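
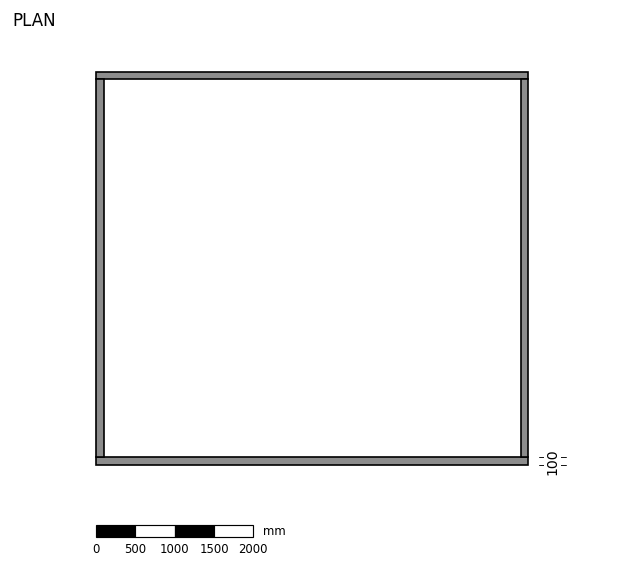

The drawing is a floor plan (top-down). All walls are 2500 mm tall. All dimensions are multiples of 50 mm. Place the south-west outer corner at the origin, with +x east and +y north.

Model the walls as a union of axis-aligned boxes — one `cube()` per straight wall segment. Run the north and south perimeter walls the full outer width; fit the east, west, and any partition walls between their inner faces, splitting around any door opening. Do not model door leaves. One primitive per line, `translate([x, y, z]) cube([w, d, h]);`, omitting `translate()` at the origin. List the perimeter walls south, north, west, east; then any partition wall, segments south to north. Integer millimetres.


cube([5500, 100, 2500]);
translate([0, 4900, 0]) cube([5500, 100, 2500]);
translate([0, 100, 0]) cube([100, 4800, 2500]);
translate([5400, 100, 0]) cube([100, 4800, 2500]);


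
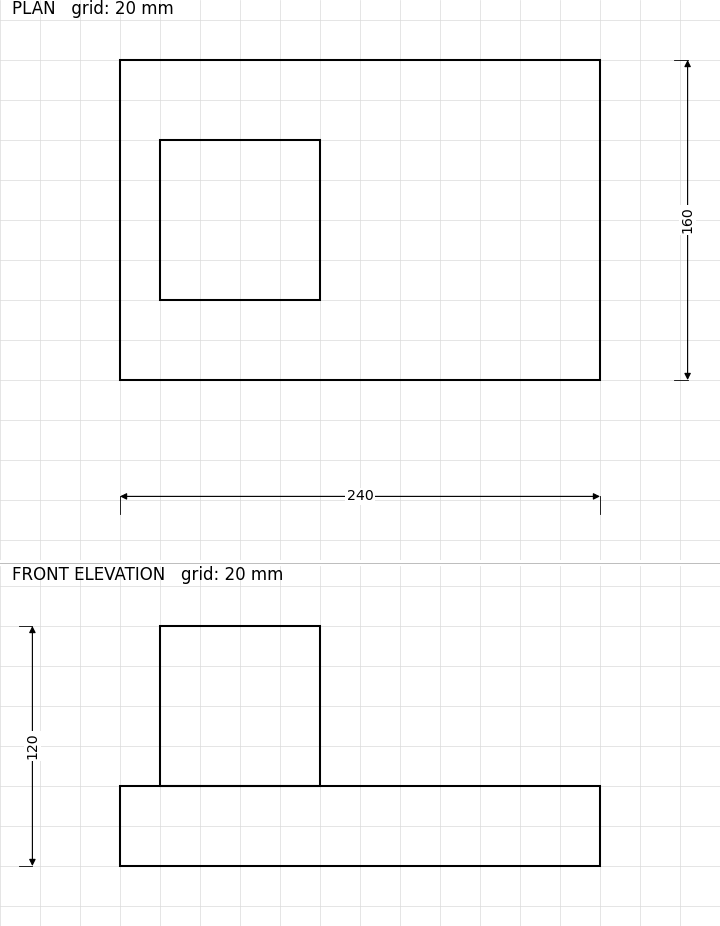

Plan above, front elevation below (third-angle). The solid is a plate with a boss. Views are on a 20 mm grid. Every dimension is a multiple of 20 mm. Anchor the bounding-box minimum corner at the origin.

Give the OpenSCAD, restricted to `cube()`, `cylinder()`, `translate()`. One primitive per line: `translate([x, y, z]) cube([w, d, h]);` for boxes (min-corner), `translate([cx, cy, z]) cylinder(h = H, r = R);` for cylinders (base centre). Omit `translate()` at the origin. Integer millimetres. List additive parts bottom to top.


cube([240, 160, 40]);
translate([20, 40, 40]) cube([80, 80, 80]);


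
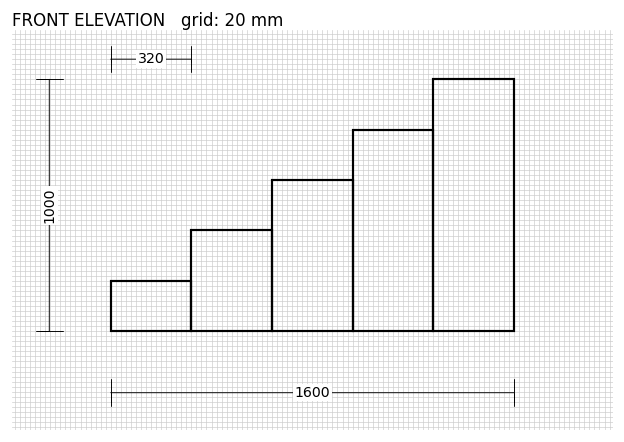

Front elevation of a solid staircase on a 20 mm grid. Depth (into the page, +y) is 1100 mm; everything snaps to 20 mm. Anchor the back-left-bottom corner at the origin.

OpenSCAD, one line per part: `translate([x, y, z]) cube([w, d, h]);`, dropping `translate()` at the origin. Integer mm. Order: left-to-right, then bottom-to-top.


cube([320, 1100, 200]);
translate([320, 0, 0]) cube([320, 1100, 400]);
translate([640, 0, 0]) cube([320, 1100, 600]);
translate([960, 0, 0]) cube([320, 1100, 800]);
translate([1280, 0, 0]) cube([320, 1100, 1000]);


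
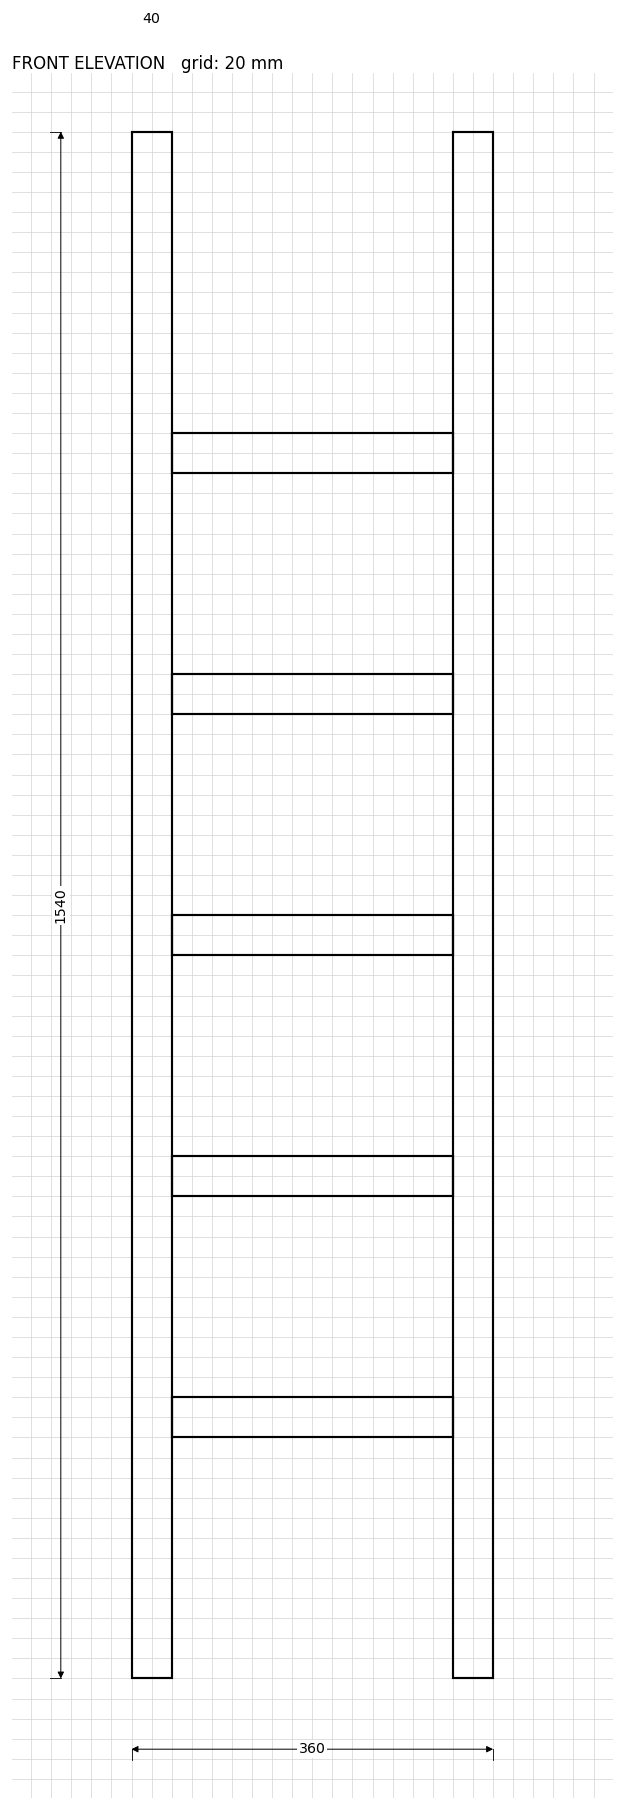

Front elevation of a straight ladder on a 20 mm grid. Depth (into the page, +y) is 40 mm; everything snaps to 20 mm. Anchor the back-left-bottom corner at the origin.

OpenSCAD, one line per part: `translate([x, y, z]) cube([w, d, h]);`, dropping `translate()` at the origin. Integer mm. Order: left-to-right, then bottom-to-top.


cube([40, 40, 1540]);
translate([40, 0, 240]) cube([280, 40, 40]);
translate([40, 0, 480]) cube([280, 40, 40]);
translate([40, 0, 720]) cube([280, 40, 40]);
translate([40, 0, 960]) cube([280, 40, 40]);
translate([40, 0, 1200]) cube([280, 40, 40]);
translate([320, 0, 0]) cube([40, 40, 1540]);


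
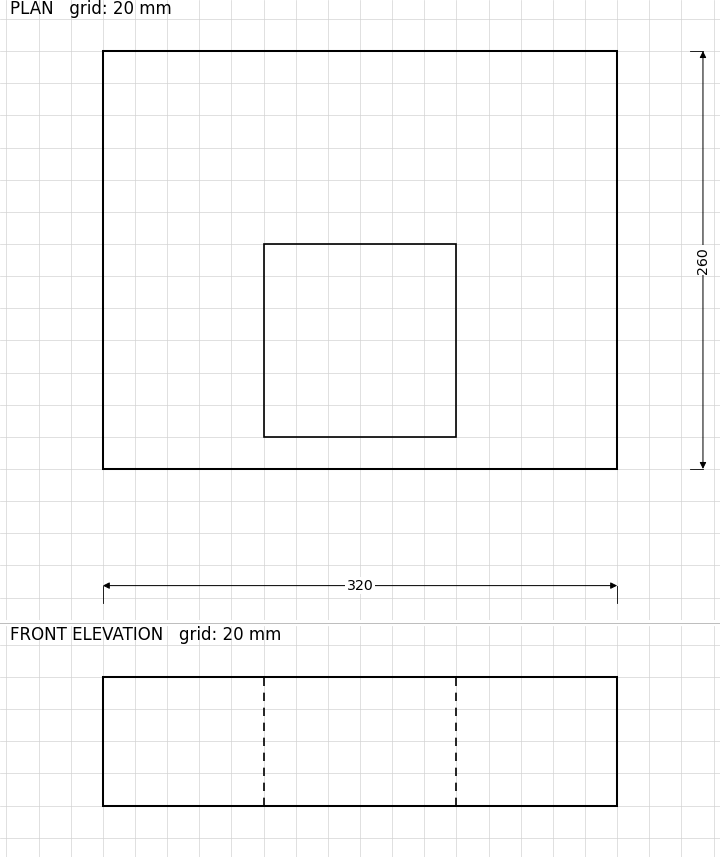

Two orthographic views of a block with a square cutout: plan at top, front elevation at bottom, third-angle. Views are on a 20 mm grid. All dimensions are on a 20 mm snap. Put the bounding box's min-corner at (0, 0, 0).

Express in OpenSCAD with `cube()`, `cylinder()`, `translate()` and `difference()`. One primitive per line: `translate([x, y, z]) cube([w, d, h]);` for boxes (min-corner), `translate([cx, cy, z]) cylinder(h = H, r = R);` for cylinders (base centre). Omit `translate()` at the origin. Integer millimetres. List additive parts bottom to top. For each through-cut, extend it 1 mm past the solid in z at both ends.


difference() {
  cube([320, 260, 80]);
  translate([100, 20, -1]) cube([120, 120, 82]);
}


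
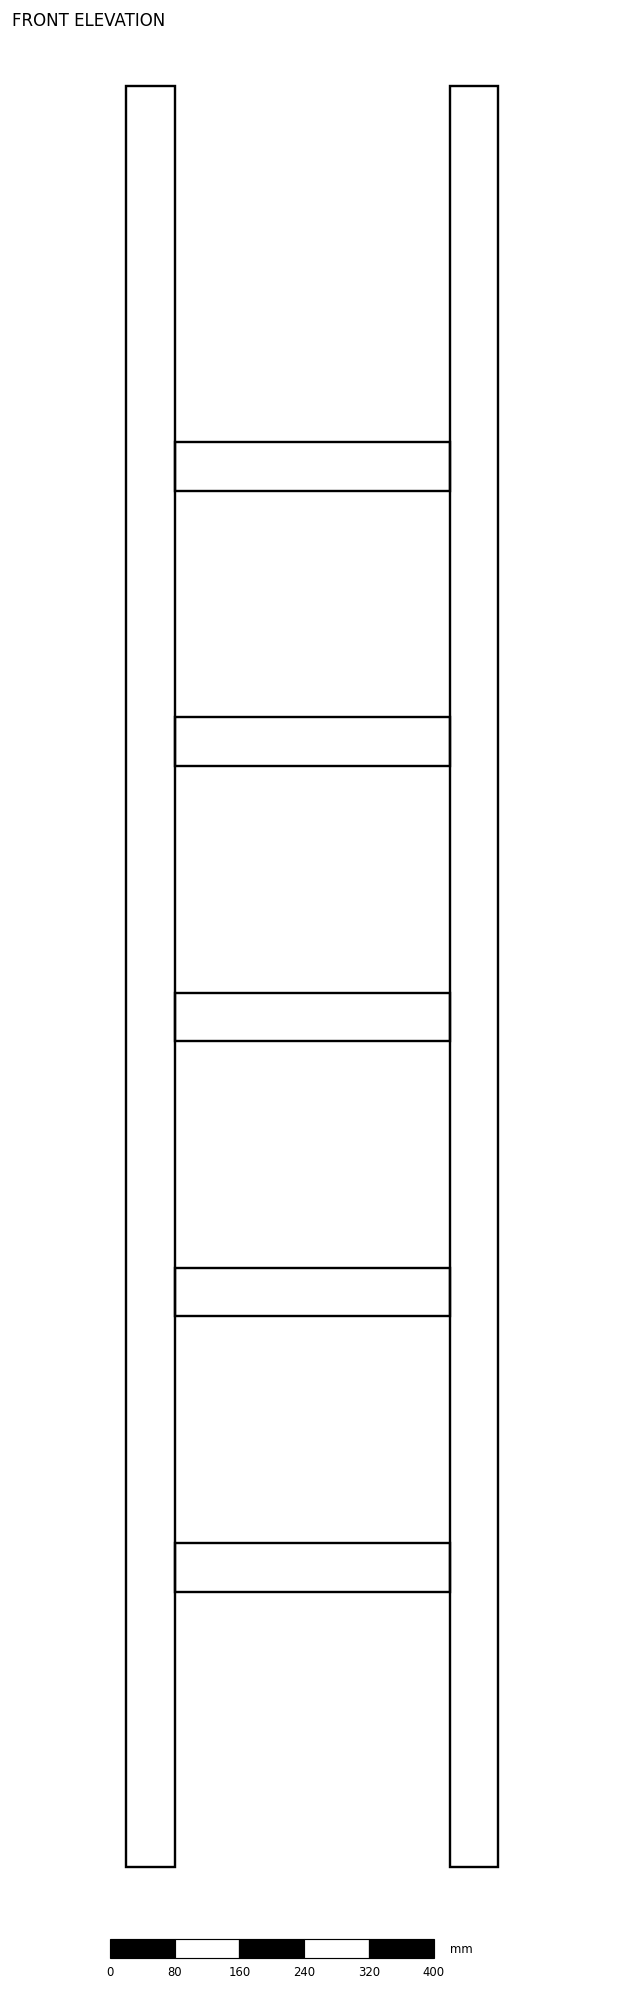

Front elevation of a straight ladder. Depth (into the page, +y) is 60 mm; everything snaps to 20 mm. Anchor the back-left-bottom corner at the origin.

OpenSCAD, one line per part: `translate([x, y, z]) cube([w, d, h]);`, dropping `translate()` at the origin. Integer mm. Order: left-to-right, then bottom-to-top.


cube([60, 60, 2200]);
translate([60, 0, 340]) cube([340, 60, 60]);
translate([60, 0, 680]) cube([340, 60, 60]);
translate([60, 0, 1020]) cube([340, 60, 60]);
translate([60, 0, 1360]) cube([340, 60, 60]);
translate([60, 0, 1700]) cube([340, 60, 60]);
translate([400, 0, 0]) cube([60, 60, 2200]);


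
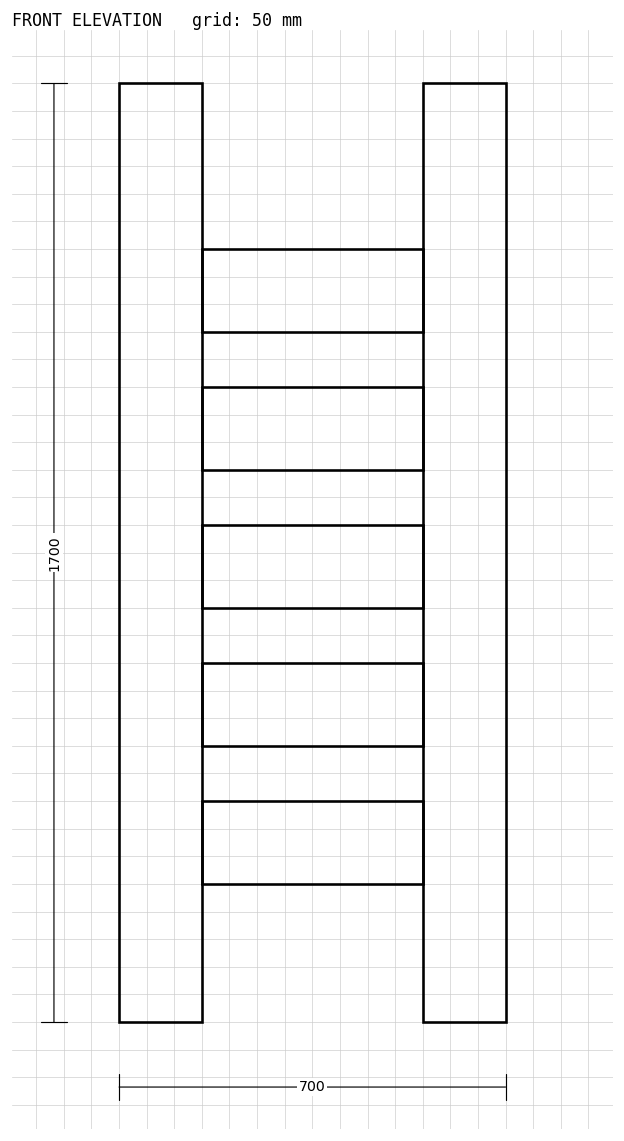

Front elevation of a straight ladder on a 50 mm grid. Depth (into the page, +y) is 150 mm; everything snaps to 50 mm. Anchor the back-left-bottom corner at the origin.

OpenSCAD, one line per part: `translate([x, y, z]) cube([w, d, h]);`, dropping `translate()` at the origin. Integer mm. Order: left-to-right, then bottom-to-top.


cube([150, 150, 1700]);
translate([150, 0, 250]) cube([400, 150, 150]);
translate([150, 0, 500]) cube([400, 150, 150]);
translate([150, 0, 750]) cube([400, 150, 150]);
translate([150, 0, 1000]) cube([400, 150, 150]);
translate([150, 0, 1250]) cube([400, 150, 150]);
translate([550, 0, 0]) cube([150, 150, 1700]);


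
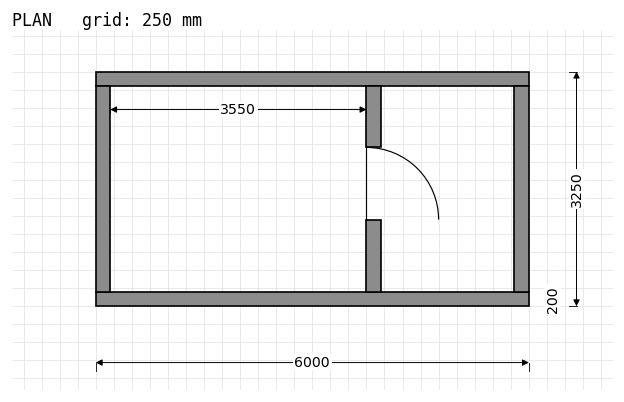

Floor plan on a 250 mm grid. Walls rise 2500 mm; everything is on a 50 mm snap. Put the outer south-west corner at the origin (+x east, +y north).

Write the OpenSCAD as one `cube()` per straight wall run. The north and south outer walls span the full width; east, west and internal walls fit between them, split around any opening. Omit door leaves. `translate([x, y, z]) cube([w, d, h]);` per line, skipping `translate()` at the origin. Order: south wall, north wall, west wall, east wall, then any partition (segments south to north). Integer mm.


cube([6000, 200, 2500]);
translate([0, 3050, 0]) cube([6000, 200, 2500]);
translate([0, 200, 0]) cube([200, 2850, 2500]);
translate([5800, 200, 0]) cube([200, 2850, 2500]);
translate([3750, 200, 0]) cube([200, 1000, 2500]);
translate([3750, 2200, 0]) cube([200, 850, 2500]);


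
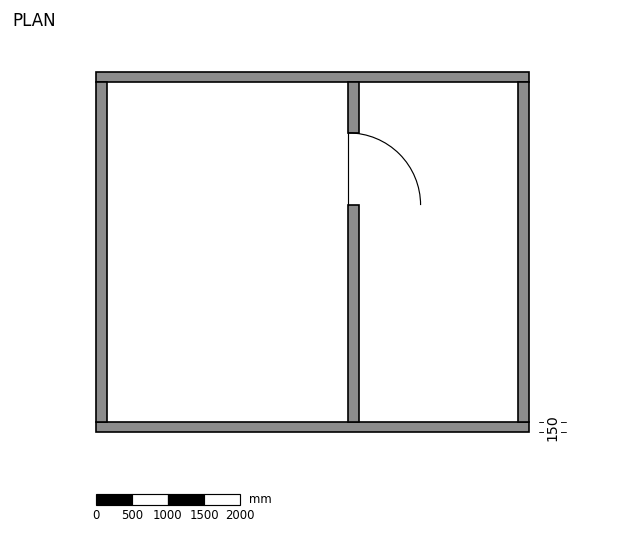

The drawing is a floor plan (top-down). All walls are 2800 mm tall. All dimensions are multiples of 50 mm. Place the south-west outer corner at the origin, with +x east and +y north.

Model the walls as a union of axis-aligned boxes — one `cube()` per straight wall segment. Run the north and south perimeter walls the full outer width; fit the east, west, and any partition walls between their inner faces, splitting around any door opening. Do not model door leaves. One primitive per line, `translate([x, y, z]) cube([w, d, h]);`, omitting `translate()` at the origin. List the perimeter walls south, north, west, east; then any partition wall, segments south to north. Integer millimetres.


cube([6000, 150, 2800]);
translate([0, 4850, 0]) cube([6000, 150, 2800]);
translate([0, 150, 0]) cube([150, 4700, 2800]);
translate([5850, 150, 0]) cube([150, 4700, 2800]);
translate([3500, 150, 0]) cube([150, 3000, 2800]);
translate([3500, 4150, 0]) cube([150, 700, 2800]);


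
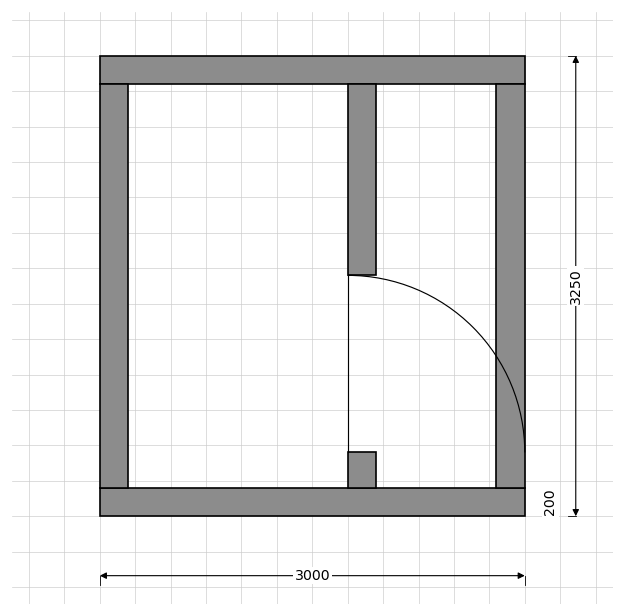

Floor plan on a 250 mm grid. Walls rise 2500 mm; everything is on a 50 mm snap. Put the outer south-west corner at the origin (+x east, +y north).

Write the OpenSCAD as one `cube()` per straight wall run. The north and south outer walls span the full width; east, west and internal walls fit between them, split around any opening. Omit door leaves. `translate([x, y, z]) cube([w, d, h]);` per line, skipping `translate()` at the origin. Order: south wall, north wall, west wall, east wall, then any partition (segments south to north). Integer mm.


cube([3000, 200, 2500]);
translate([0, 3050, 0]) cube([3000, 200, 2500]);
translate([0, 200, 0]) cube([200, 2850, 2500]);
translate([2800, 200, 0]) cube([200, 2850, 2500]);
translate([1750, 200, 0]) cube([200, 250, 2500]);
translate([1750, 1700, 0]) cube([200, 1350, 2500]);


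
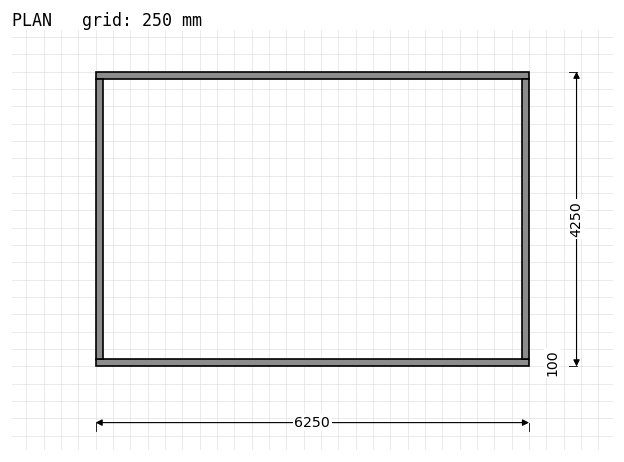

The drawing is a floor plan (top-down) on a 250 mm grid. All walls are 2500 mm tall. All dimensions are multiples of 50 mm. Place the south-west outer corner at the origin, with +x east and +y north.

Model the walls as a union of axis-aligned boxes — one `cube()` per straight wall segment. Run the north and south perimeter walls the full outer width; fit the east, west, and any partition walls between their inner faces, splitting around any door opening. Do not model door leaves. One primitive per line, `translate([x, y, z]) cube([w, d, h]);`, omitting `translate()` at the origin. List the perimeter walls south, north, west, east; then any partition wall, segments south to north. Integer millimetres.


cube([6250, 100, 2500]);
translate([0, 4150, 0]) cube([6250, 100, 2500]);
translate([0, 100, 0]) cube([100, 4050, 2500]);
translate([6150, 100, 0]) cube([100, 4050, 2500]);


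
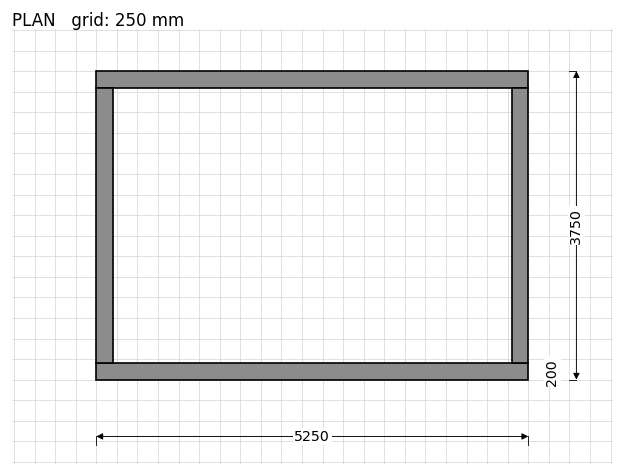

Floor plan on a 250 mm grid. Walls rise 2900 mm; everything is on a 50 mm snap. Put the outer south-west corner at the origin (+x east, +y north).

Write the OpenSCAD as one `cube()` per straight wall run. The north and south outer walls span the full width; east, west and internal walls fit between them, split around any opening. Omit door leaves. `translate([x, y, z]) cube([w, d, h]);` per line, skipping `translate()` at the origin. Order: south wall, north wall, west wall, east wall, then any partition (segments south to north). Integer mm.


cube([5250, 200, 2900]);
translate([0, 3550, 0]) cube([5250, 200, 2900]);
translate([0, 200, 0]) cube([200, 3350, 2900]);
translate([5050, 200, 0]) cube([200, 3350, 2900]);


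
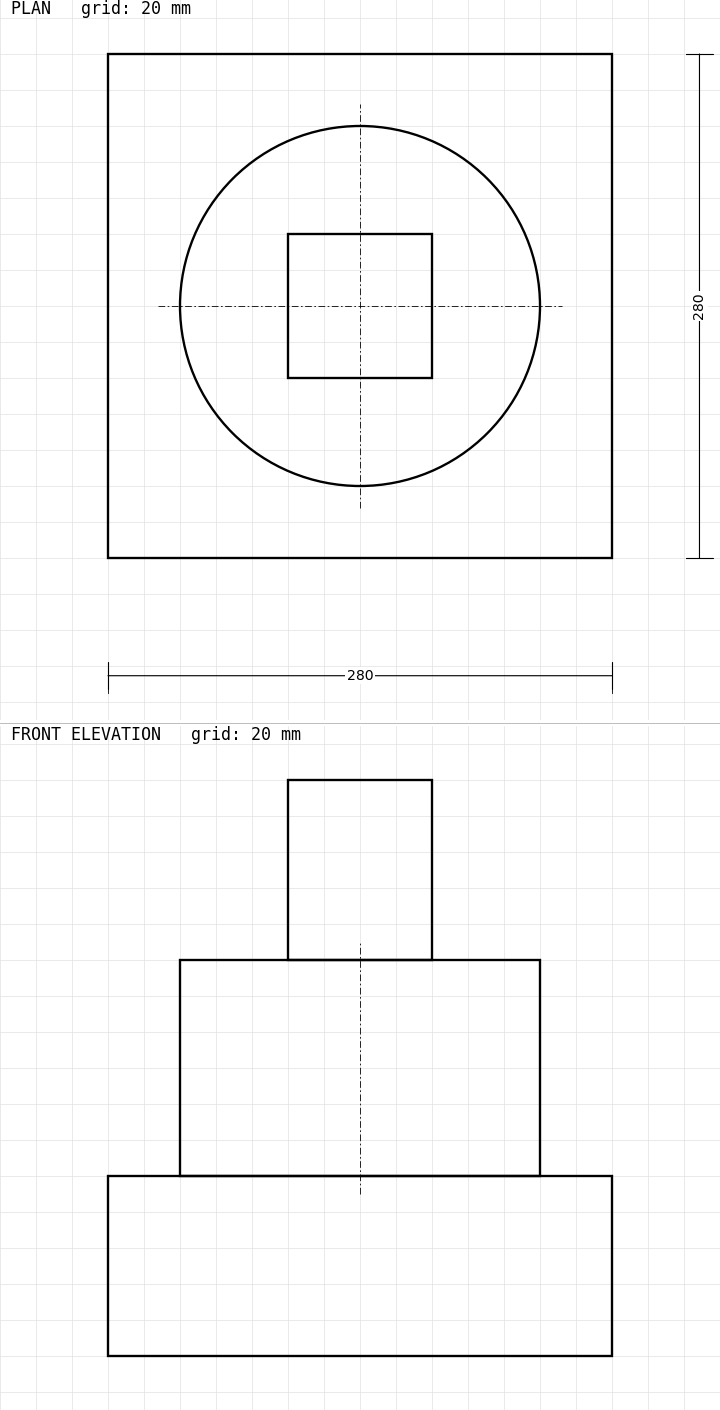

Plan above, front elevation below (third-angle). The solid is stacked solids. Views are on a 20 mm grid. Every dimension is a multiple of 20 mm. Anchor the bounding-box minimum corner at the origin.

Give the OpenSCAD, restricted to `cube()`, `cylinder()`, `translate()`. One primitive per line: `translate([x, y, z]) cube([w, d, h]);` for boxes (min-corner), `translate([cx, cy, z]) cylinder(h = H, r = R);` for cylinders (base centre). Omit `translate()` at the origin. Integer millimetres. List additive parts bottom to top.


cube([280, 280, 100]);
translate([140, 140, 100]) cylinder(h = 120, r = 100);
translate([100, 100, 220]) cube([80, 80, 100]);


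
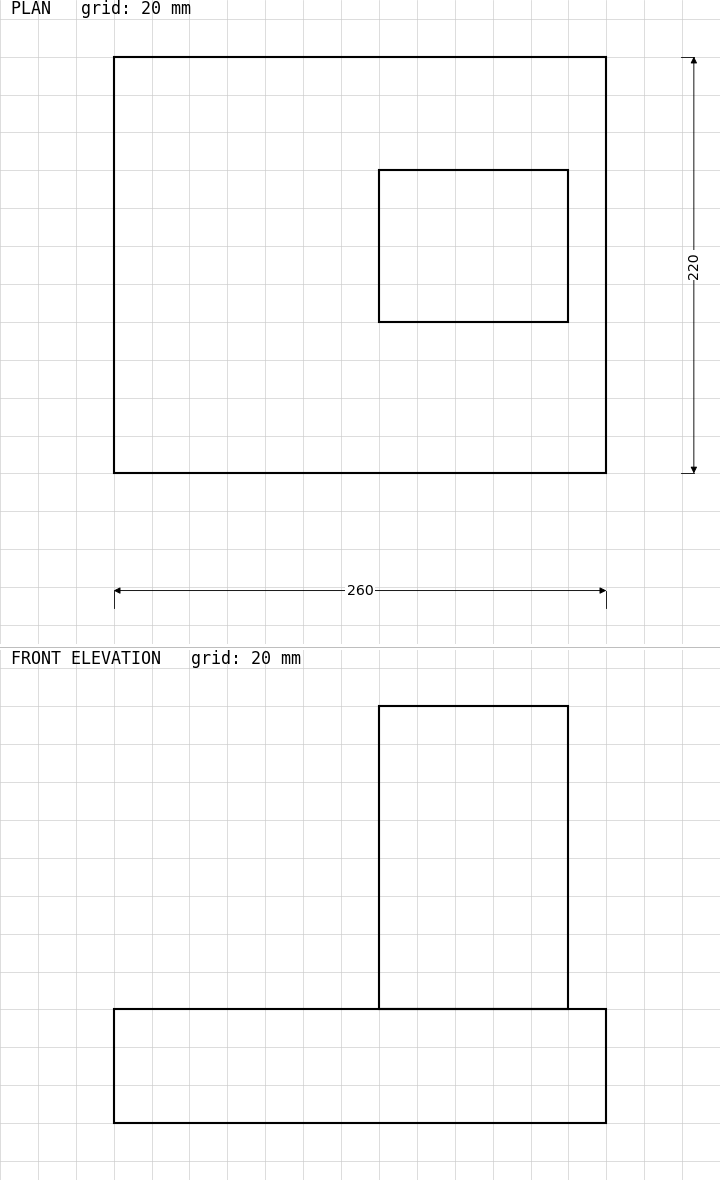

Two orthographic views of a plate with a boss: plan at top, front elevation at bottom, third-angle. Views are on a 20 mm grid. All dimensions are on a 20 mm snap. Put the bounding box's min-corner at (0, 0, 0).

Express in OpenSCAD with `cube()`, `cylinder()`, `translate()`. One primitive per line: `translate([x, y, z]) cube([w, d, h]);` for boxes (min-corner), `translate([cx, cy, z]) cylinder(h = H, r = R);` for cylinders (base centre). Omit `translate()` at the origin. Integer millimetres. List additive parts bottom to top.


cube([260, 220, 60]);
translate([140, 80, 60]) cube([100, 80, 160]);


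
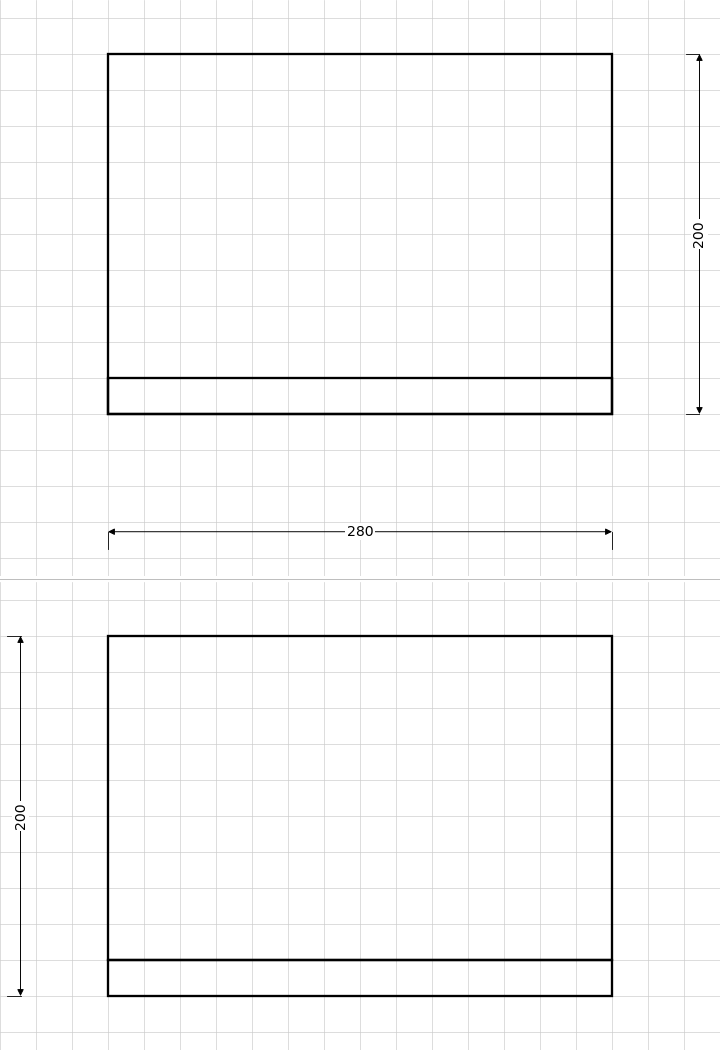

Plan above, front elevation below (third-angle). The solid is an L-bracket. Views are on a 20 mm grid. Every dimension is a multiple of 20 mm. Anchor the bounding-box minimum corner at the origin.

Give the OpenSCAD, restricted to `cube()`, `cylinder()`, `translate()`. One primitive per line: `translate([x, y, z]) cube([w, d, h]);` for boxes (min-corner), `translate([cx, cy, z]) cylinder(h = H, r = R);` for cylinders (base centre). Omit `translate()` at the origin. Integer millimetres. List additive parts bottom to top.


cube([280, 200, 20]);
translate([0, 0, 20]) cube([280, 20, 180]);


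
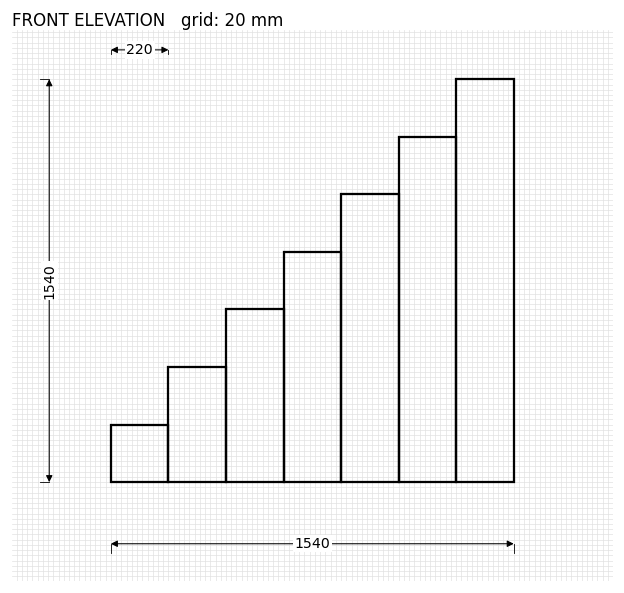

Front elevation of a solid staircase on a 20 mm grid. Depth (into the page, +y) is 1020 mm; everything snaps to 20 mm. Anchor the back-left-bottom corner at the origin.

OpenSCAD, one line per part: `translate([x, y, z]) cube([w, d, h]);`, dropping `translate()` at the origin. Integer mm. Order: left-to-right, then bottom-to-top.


cube([220, 1020, 220]);
translate([220, 0, 0]) cube([220, 1020, 440]);
translate([440, 0, 0]) cube([220, 1020, 660]);
translate([660, 0, 0]) cube([220, 1020, 880]);
translate([880, 0, 0]) cube([220, 1020, 1100]);
translate([1100, 0, 0]) cube([220, 1020, 1320]);
translate([1320, 0, 0]) cube([220, 1020, 1540]);


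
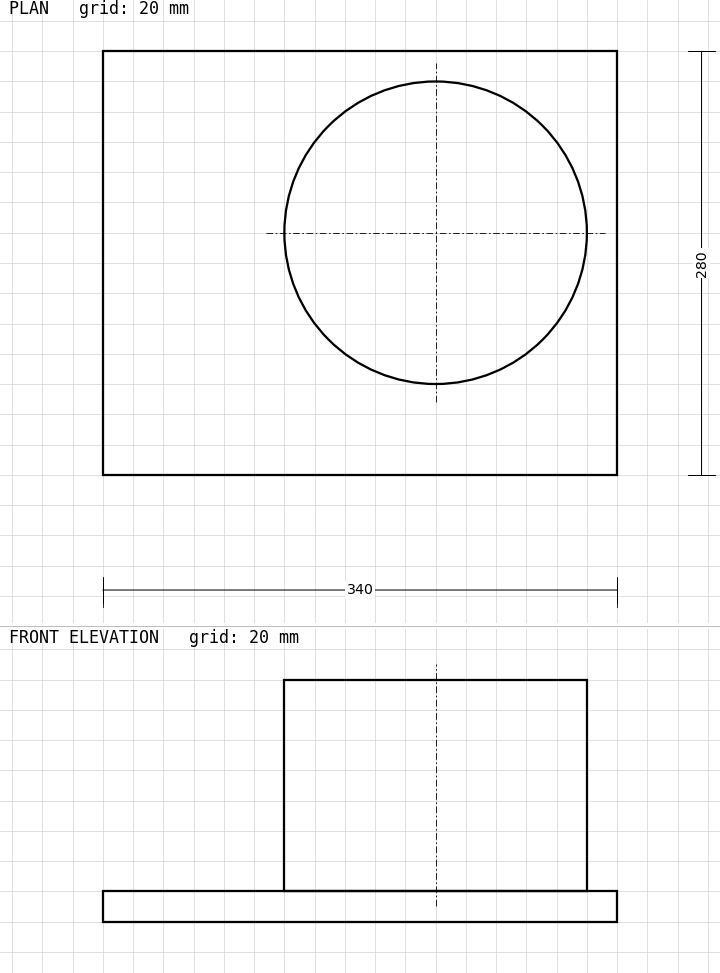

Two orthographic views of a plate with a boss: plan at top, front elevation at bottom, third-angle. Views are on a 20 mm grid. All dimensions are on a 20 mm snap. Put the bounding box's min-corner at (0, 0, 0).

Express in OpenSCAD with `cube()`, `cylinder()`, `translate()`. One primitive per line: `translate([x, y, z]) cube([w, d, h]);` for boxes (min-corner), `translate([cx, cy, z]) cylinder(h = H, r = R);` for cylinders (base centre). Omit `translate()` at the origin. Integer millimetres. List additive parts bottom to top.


cube([340, 280, 20]);
translate([220, 160, 20]) cylinder(h = 140, r = 100);


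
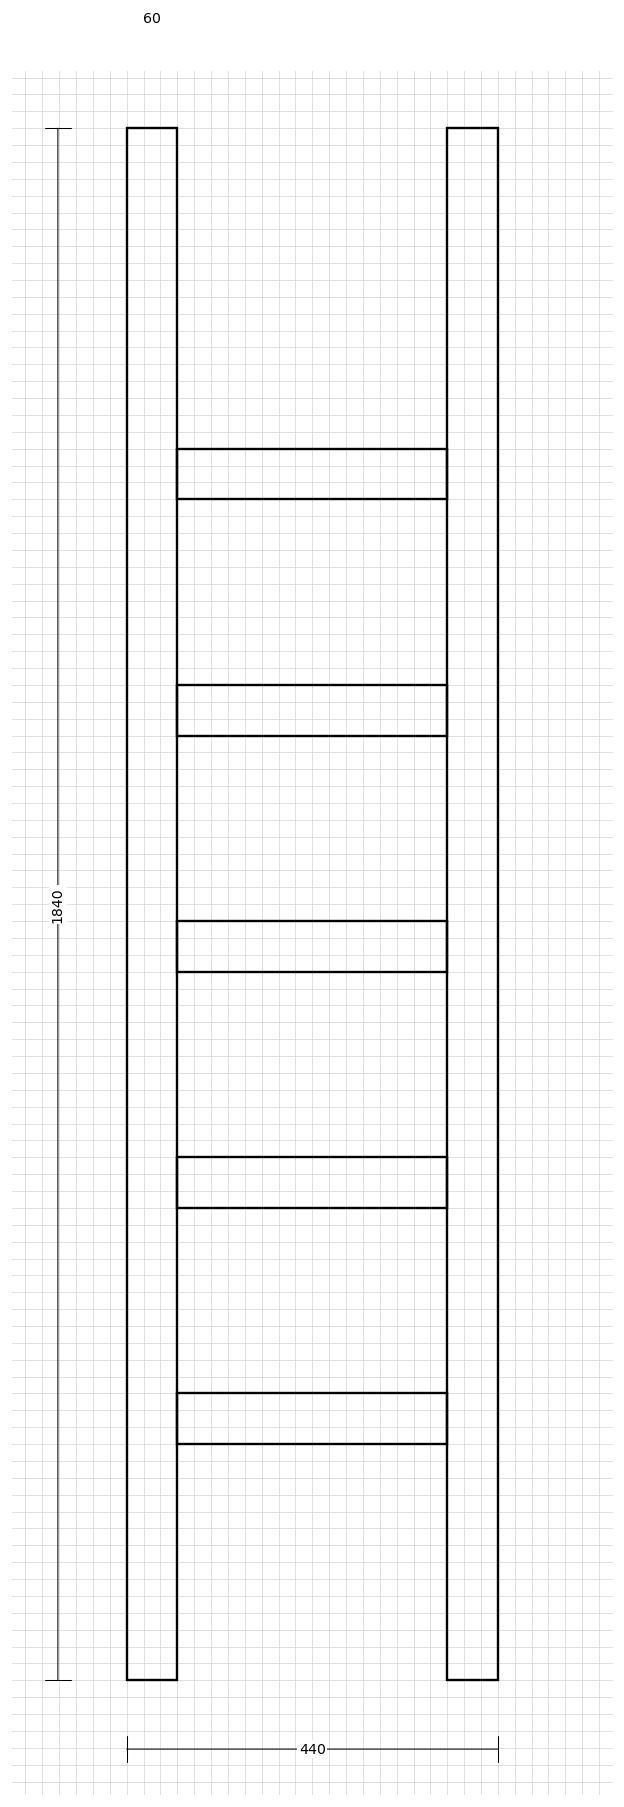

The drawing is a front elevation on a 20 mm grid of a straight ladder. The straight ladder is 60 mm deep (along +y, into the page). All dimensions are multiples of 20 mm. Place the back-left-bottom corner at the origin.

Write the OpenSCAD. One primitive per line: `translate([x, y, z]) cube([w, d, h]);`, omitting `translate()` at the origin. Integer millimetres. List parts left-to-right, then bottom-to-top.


cube([60, 60, 1840]);
translate([60, 0, 280]) cube([320, 60, 60]);
translate([60, 0, 560]) cube([320, 60, 60]);
translate([60, 0, 840]) cube([320, 60, 60]);
translate([60, 0, 1120]) cube([320, 60, 60]);
translate([60, 0, 1400]) cube([320, 60, 60]);
translate([380, 0, 0]) cube([60, 60, 1840]);


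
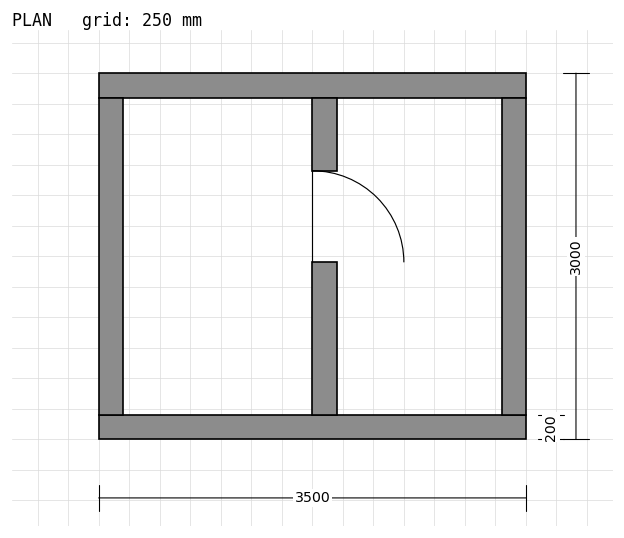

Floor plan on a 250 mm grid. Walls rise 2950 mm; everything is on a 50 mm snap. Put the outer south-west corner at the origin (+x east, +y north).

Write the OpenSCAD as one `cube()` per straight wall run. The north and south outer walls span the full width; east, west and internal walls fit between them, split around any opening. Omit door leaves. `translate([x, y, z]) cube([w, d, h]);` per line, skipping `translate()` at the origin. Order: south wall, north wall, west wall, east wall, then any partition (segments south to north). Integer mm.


cube([3500, 200, 2950]);
translate([0, 2800, 0]) cube([3500, 200, 2950]);
translate([0, 200, 0]) cube([200, 2600, 2950]);
translate([3300, 200, 0]) cube([200, 2600, 2950]);
translate([1750, 200, 0]) cube([200, 1250, 2950]);
translate([1750, 2200, 0]) cube([200, 600, 2950]);


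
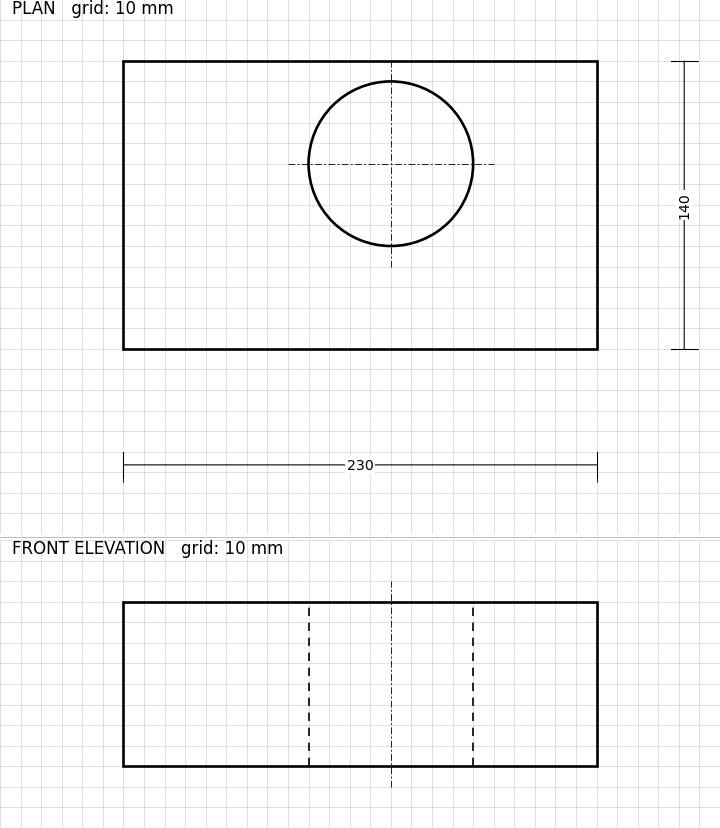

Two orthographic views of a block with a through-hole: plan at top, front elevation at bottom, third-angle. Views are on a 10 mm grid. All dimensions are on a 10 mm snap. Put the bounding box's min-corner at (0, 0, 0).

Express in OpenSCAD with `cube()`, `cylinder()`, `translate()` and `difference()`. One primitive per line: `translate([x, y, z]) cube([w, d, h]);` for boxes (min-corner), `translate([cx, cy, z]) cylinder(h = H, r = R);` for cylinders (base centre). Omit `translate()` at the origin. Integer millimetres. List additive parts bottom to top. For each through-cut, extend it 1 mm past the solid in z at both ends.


difference() {
  cube([230, 140, 80]);
  translate([130, 90, -1]) cylinder(h = 82, r = 40);
}


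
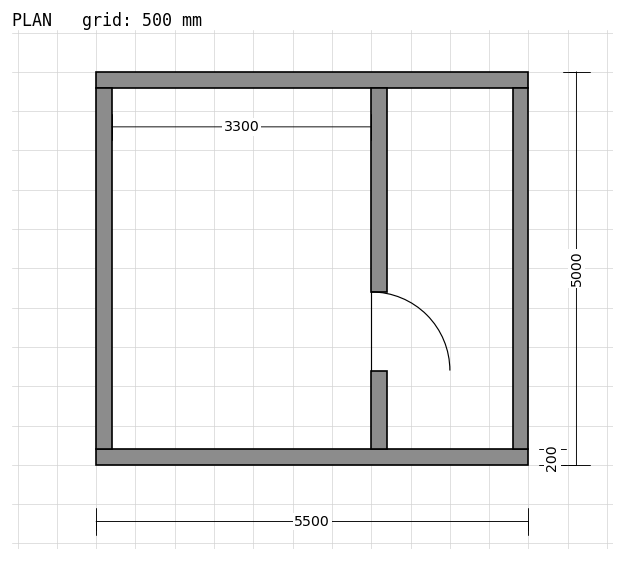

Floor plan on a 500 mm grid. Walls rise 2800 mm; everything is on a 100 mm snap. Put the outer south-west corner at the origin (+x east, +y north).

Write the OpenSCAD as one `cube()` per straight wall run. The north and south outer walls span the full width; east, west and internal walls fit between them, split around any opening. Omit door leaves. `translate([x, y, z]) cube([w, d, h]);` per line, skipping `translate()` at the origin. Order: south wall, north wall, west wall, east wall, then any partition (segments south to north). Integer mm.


cube([5500, 200, 2800]);
translate([0, 4800, 0]) cube([5500, 200, 2800]);
translate([0, 200, 0]) cube([200, 4600, 2800]);
translate([5300, 200, 0]) cube([200, 4600, 2800]);
translate([3500, 200, 0]) cube([200, 1000, 2800]);
translate([3500, 2200, 0]) cube([200, 2600, 2800]);


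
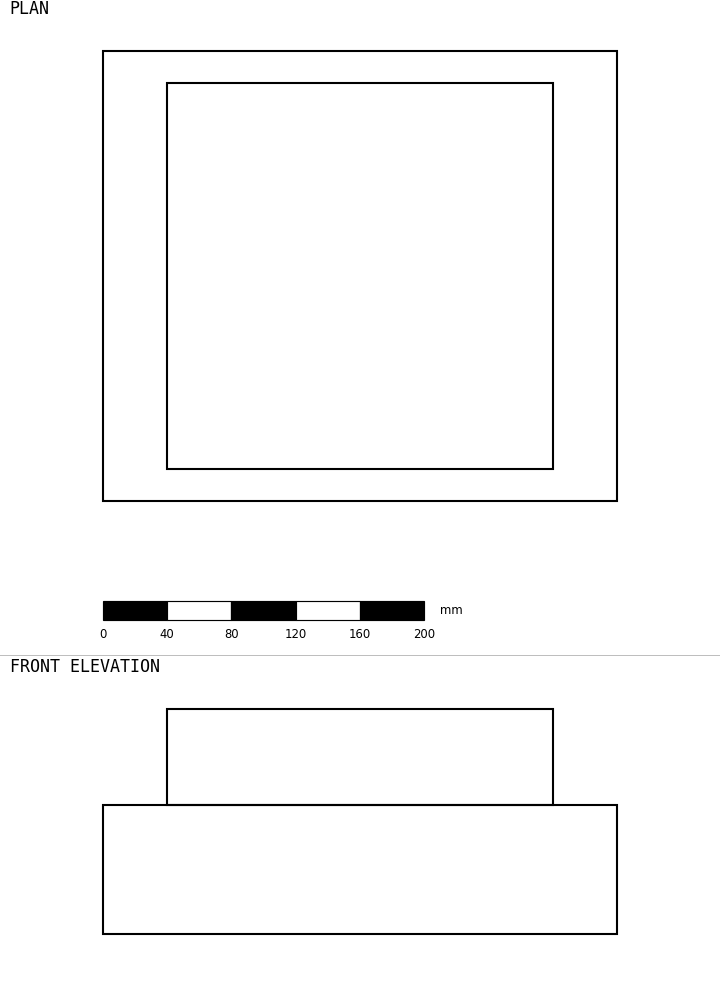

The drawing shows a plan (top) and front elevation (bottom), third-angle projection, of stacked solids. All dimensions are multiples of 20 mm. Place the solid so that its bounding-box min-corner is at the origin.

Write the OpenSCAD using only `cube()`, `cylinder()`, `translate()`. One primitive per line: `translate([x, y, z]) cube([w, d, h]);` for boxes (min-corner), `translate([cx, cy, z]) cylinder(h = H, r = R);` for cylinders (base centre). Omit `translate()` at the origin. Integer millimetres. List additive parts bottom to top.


cube([320, 280, 80]);
translate([40, 20, 80]) cube([240, 240, 60]);


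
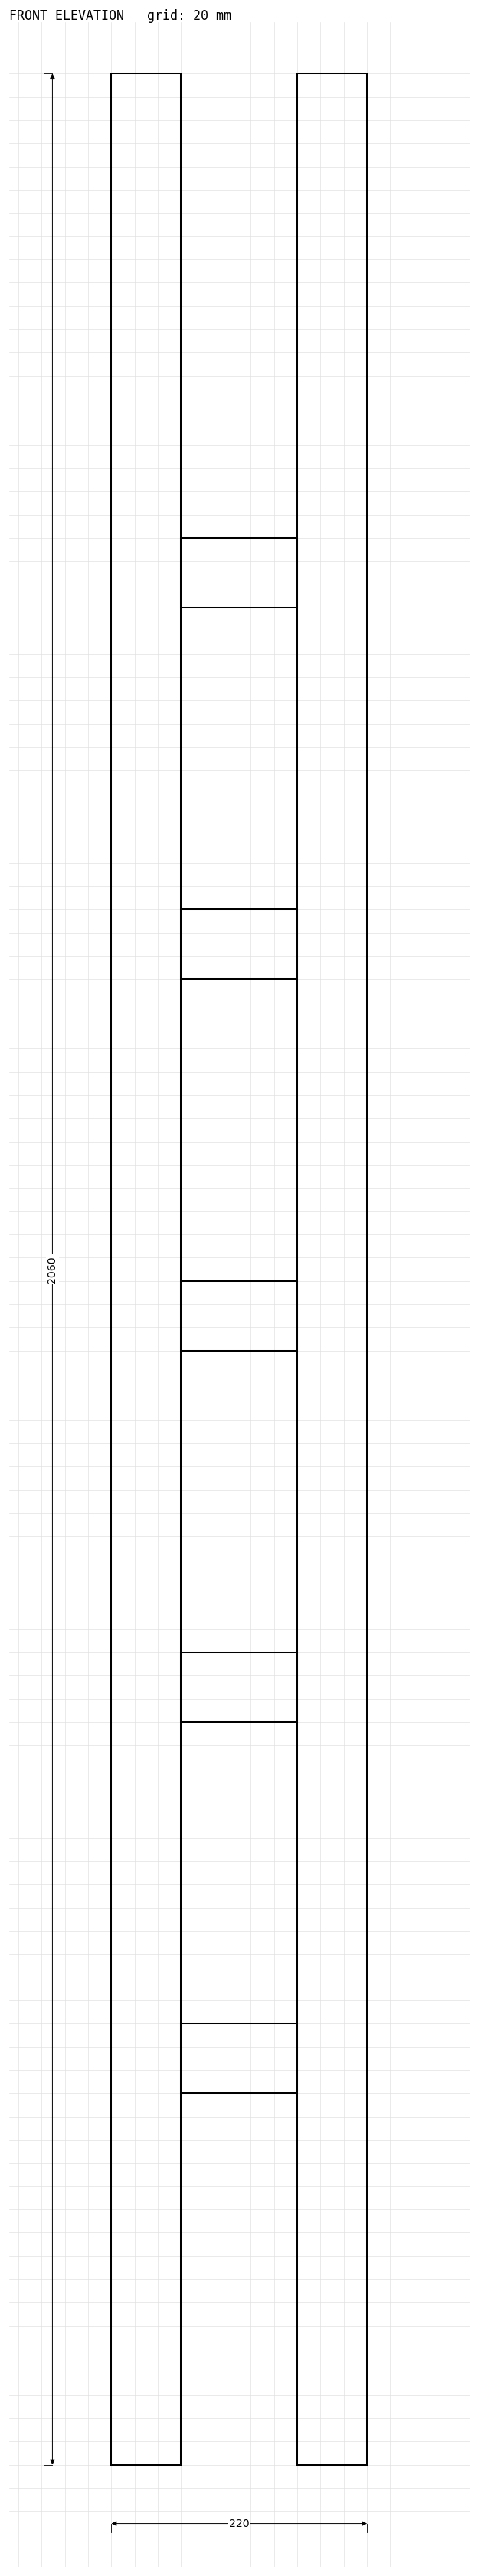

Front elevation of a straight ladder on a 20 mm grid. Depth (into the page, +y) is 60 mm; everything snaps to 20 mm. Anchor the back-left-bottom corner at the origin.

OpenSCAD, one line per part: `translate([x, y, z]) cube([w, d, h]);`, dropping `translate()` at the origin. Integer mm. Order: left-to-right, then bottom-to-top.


cube([60, 60, 2060]);
translate([60, 0, 320]) cube([100, 60, 60]);
translate([60, 0, 640]) cube([100, 60, 60]);
translate([60, 0, 960]) cube([100, 60, 60]);
translate([60, 0, 1280]) cube([100, 60, 60]);
translate([60, 0, 1600]) cube([100, 60, 60]);
translate([160, 0, 0]) cube([60, 60, 2060]);


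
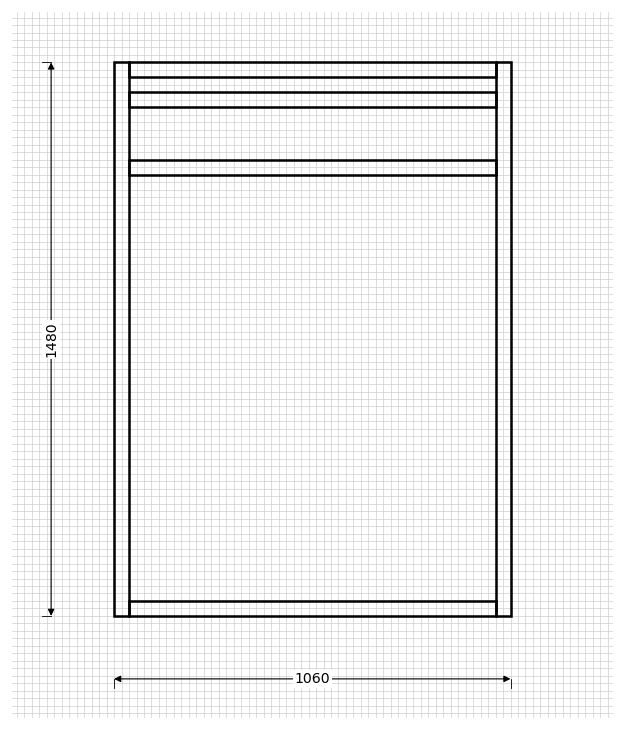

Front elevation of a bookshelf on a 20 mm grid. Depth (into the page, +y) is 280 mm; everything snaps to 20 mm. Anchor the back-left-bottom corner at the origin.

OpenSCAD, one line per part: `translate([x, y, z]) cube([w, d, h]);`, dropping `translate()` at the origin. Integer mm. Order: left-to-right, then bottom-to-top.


cube([40, 280, 1480]);
translate([40, 0, 0]) cube([980, 280, 40]);
translate([40, 0, 1180]) cube([980, 280, 40]);
translate([40, 0, 1360]) cube([980, 280, 40]);
translate([40, 0, 1440]) cube([980, 280, 40]);
translate([1020, 0, 0]) cube([40, 280, 1480]);


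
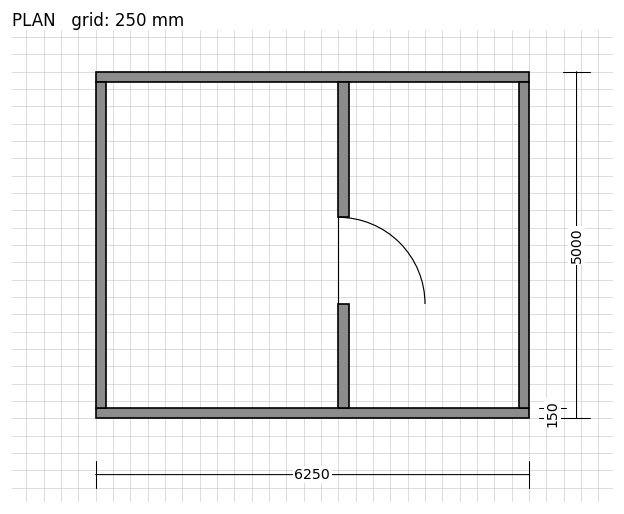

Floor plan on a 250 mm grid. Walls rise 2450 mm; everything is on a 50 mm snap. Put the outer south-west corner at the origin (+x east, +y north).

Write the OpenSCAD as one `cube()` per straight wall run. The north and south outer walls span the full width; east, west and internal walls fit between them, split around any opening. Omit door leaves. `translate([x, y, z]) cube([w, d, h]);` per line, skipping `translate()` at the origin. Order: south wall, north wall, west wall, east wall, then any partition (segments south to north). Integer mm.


cube([6250, 150, 2450]);
translate([0, 4850, 0]) cube([6250, 150, 2450]);
translate([0, 150, 0]) cube([150, 4700, 2450]);
translate([6100, 150, 0]) cube([150, 4700, 2450]);
translate([3500, 150, 0]) cube([150, 1500, 2450]);
translate([3500, 2900, 0]) cube([150, 1950, 2450]);


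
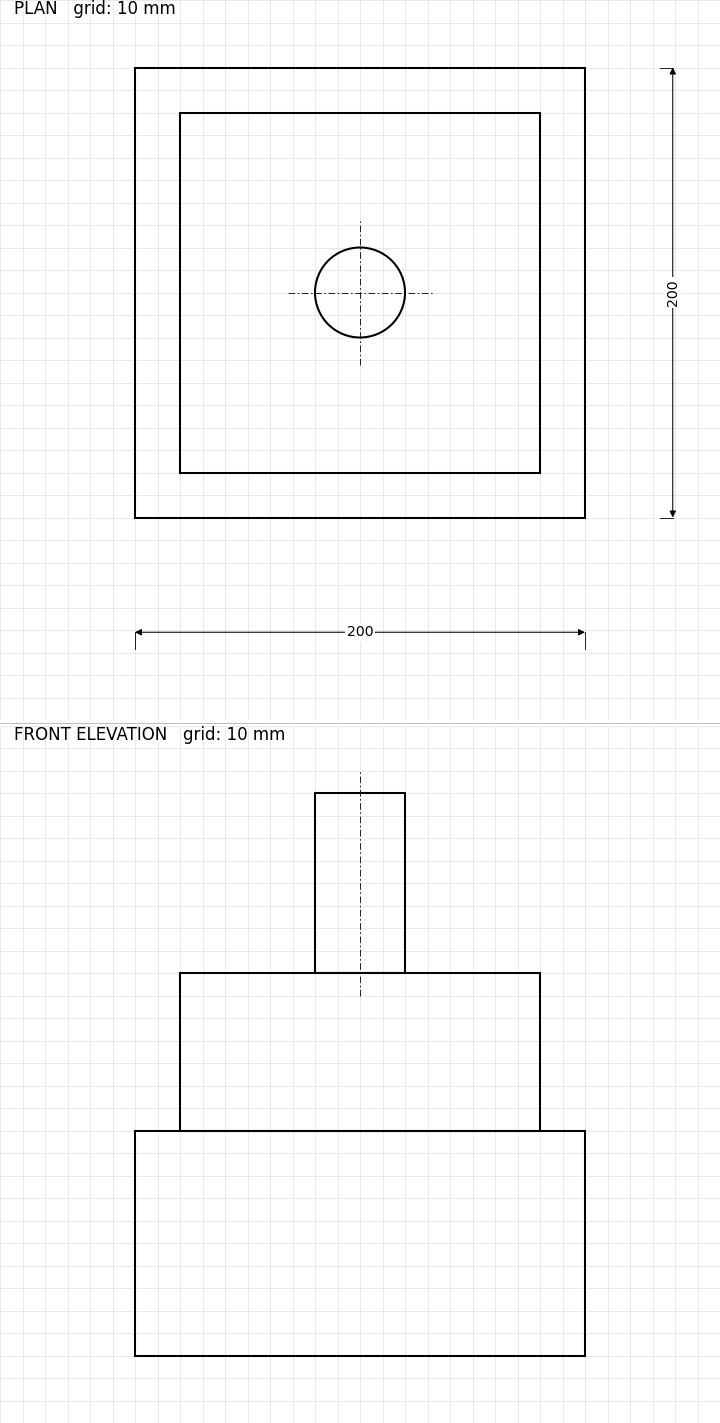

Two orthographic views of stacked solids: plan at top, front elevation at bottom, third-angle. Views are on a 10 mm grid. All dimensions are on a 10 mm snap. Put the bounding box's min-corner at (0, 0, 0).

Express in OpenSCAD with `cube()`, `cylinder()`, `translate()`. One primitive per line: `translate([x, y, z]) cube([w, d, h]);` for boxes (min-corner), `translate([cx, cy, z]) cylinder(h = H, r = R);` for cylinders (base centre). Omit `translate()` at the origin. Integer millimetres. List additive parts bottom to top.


cube([200, 200, 100]);
translate([20, 20, 100]) cube([160, 160, 70]);
translate([100, 100, 170]) cylinder(h = 80, r = 20);


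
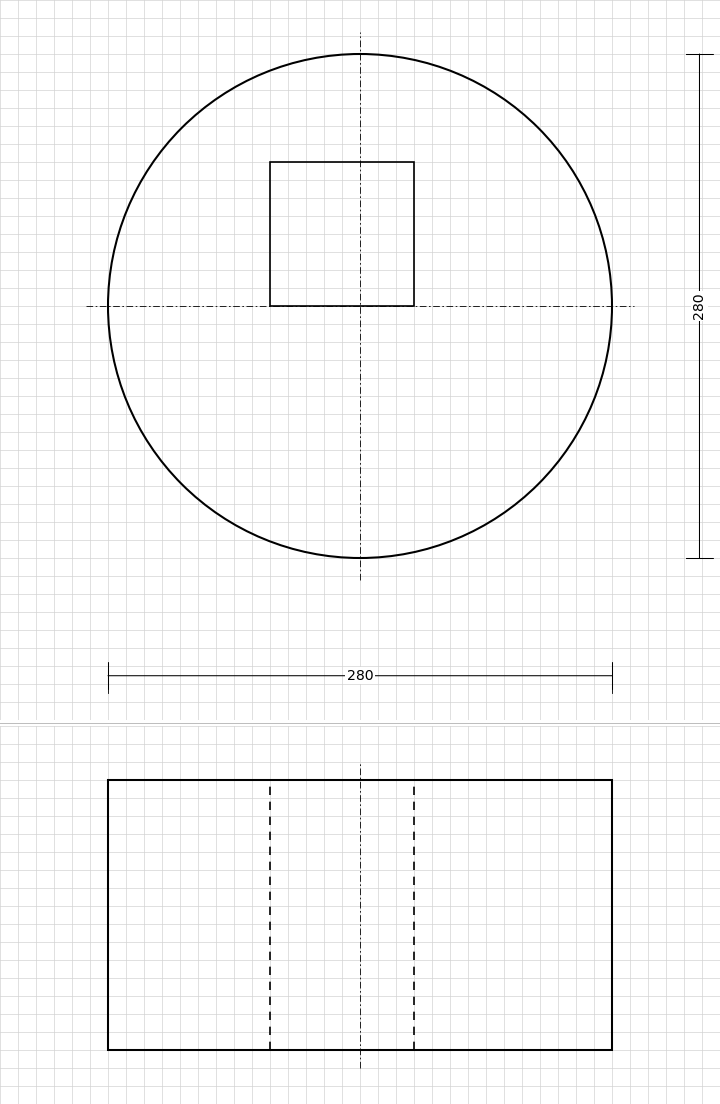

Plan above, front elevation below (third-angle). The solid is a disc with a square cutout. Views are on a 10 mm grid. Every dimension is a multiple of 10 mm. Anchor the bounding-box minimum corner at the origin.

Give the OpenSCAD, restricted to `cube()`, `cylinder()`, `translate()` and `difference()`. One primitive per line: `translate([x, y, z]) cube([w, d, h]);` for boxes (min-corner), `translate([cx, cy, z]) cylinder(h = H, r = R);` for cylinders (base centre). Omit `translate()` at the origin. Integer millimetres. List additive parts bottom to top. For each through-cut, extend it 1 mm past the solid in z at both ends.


difference() {
  translate([140, 140, 0]) cylinder(h = 150, r = 140);
  translate([90, 140, -1]) cube([80, 80, 152]);
}


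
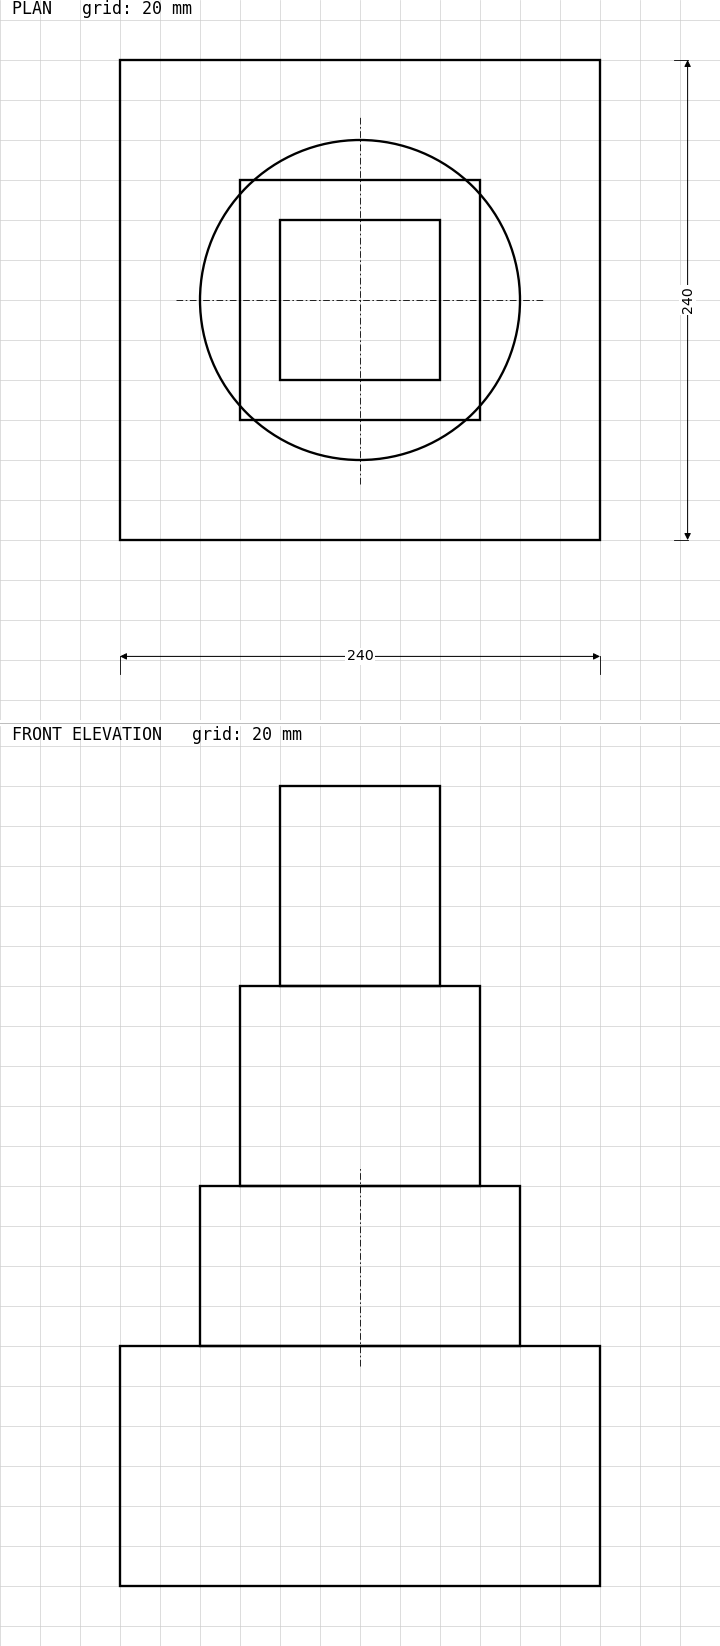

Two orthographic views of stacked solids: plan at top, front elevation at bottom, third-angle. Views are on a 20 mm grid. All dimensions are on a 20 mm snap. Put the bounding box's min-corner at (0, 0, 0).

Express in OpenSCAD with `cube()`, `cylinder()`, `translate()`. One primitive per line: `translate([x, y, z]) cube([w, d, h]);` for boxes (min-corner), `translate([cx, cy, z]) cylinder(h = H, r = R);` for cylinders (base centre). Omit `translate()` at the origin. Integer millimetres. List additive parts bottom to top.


cube([240, 240, 120]);
translate([120, 120, 120]) cylinder(h = 80, r = 80);
translate([60, 60, 200]) cube([120, 120, 100]);
translate([80, 80, 300]) cube([80, 80, 100]);


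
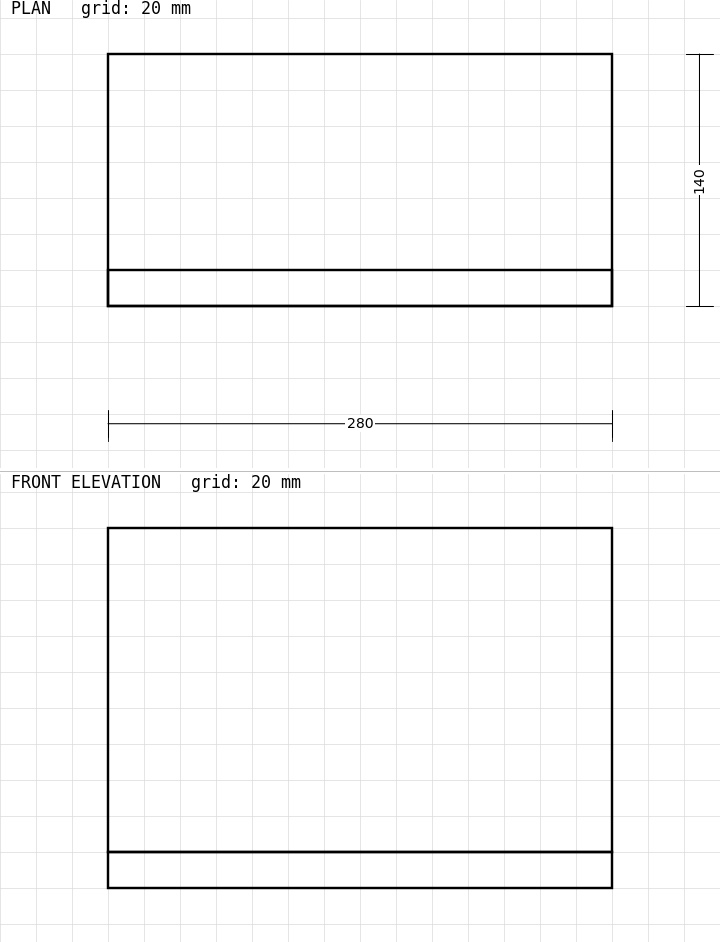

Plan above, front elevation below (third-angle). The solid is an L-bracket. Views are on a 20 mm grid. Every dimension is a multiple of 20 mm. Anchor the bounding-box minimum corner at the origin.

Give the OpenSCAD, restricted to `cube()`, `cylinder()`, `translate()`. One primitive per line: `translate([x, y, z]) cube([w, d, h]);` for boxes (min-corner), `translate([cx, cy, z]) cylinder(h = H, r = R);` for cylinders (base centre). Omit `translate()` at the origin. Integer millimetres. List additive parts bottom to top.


cube([280, 140, 20]);
translate([0, 0, 20]) cube([280, 20, 180]);


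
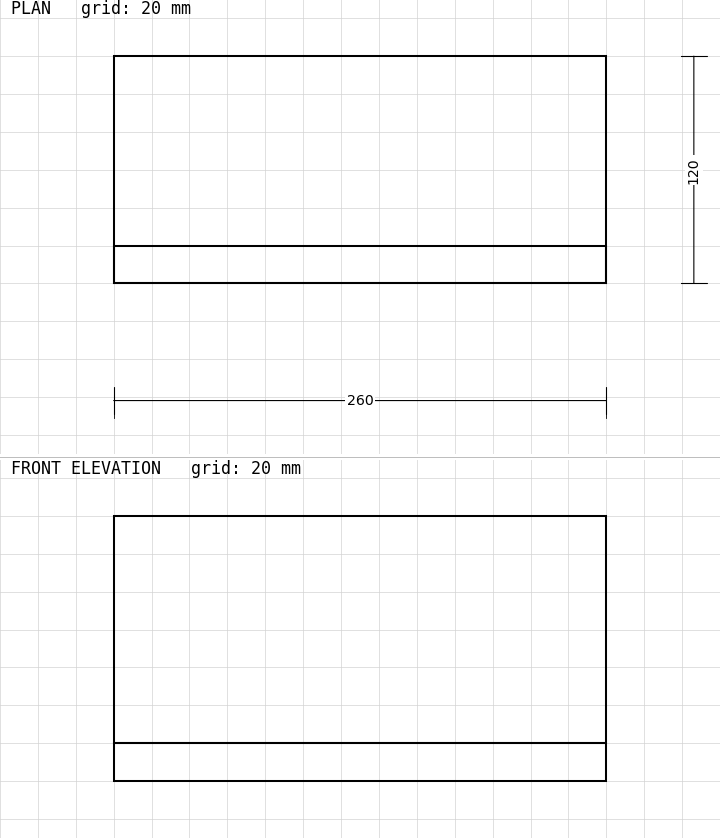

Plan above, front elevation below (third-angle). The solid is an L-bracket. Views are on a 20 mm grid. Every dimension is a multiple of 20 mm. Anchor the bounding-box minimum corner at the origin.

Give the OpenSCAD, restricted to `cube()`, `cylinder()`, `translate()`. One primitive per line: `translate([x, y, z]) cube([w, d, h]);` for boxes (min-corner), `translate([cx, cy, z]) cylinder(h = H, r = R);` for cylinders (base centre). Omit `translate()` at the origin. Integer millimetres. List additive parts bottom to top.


cube([260, 120, 20]);
translate([0, 0, 20]) cube([260, 20, 120]);


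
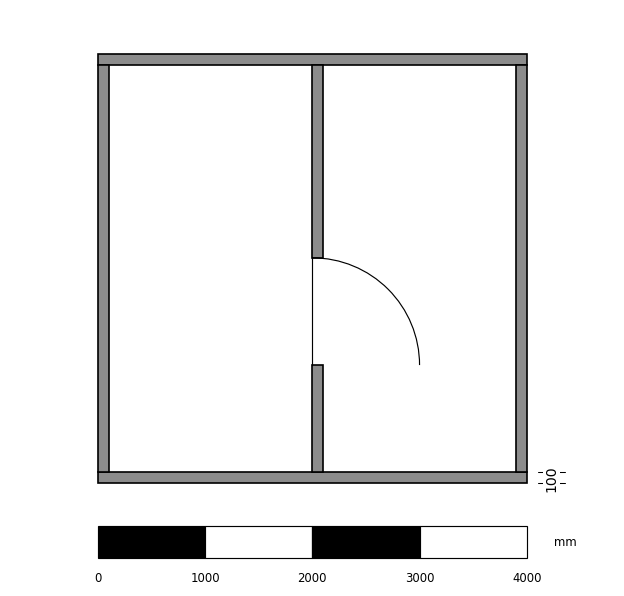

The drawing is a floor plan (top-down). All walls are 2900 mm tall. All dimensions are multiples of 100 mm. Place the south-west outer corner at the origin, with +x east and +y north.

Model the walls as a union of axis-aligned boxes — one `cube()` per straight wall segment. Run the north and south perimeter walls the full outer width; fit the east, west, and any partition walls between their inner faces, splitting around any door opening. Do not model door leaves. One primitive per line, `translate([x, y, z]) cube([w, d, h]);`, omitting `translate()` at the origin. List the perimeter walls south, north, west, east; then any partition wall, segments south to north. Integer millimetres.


cube([4000, 100, 2900]);
translate([0, 3900, 0]) cube([4000, 100, 2900]);
translate([0, 100, 0]) cube([100, 3800, 2900]);
translate([3900, 100, 0]) cube([100, 3800, 2900]);
translate([2000, 100, 0]) cube([100, 1000, 2900]);
translate([2000, 2100, 0]) cube([100, 1800, 2900]);


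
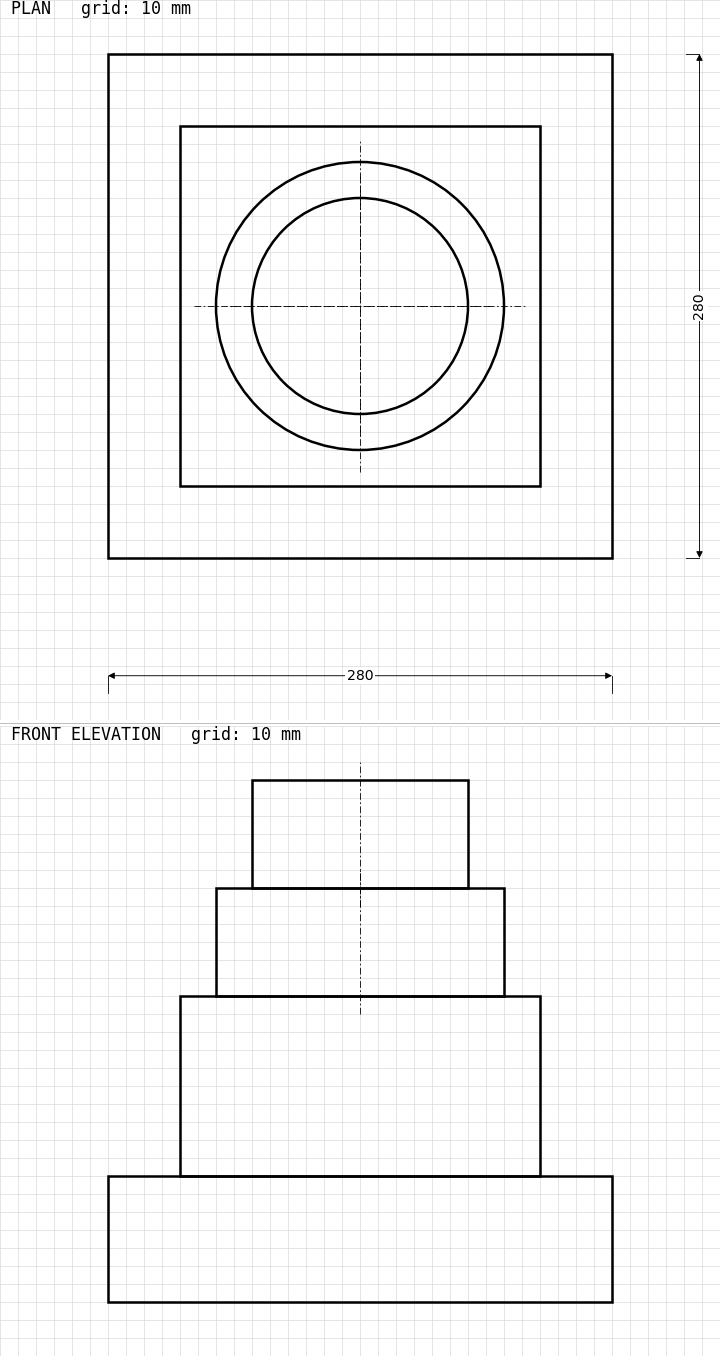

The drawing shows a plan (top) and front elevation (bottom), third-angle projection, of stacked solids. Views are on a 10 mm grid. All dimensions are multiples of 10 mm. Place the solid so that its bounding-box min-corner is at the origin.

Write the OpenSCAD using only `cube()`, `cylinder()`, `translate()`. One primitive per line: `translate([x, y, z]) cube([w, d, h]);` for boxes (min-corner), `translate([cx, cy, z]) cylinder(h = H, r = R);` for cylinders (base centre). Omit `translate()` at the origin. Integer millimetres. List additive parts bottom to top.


cube([280, 280, 70]);
translate([40, 40, 70]) cube([200, 200, 100]);
translate([140, 140, 170]) cylinder(h = 60, r = 80);
translate([140, 140, 230]) cylinder(h = 60, r = 60);


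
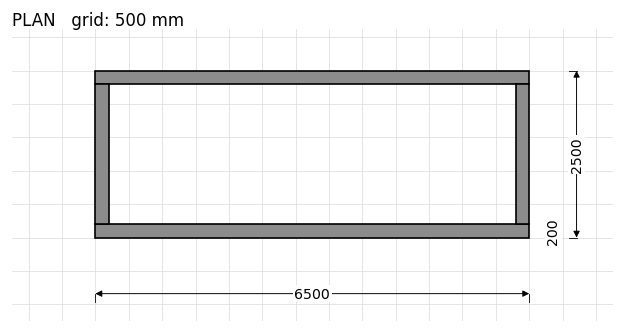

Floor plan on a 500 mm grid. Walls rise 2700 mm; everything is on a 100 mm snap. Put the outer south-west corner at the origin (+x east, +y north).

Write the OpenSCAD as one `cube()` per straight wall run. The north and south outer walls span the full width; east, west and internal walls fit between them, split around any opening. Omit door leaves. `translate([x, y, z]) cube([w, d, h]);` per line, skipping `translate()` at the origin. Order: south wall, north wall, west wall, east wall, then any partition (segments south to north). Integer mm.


cube([6500, 200, 2700]);
translate([0, 2300, 0]) cube([6500, 200, 2700]);
translate([0, 200, 0]) cube([200, 2100, 2700]);
translate([6300, 200, 0]) cube([200, 2100, 2700]);


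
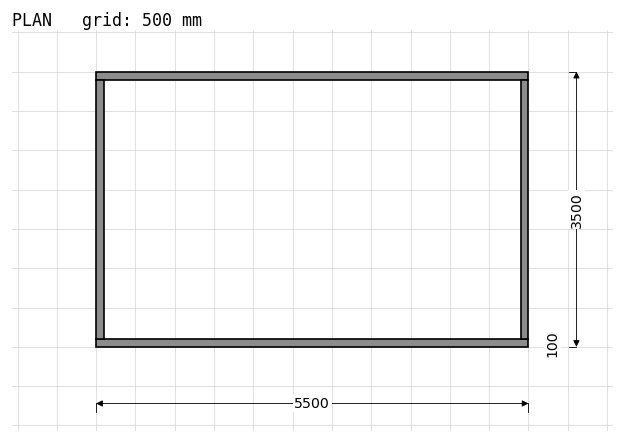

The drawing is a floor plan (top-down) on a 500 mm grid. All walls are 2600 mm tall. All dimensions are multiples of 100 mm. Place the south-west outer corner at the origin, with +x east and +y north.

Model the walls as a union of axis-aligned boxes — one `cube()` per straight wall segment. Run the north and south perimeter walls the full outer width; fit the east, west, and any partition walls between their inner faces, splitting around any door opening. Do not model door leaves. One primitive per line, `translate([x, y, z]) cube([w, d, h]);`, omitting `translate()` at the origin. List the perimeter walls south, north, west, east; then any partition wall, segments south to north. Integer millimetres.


cube([5500, 100, 2600]);
translate([0, 3400, 0]) cube([5500, 100, 2600]);
translate([0, 100, 0]) cube([100, 3300, 2600]);
translate([5400, 100, 0]) cube([100, 3300, 2600]);


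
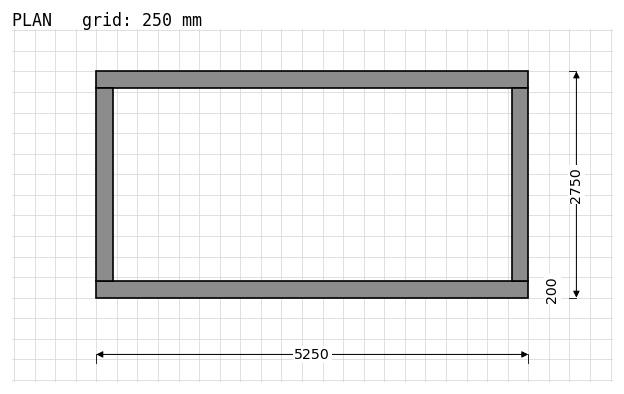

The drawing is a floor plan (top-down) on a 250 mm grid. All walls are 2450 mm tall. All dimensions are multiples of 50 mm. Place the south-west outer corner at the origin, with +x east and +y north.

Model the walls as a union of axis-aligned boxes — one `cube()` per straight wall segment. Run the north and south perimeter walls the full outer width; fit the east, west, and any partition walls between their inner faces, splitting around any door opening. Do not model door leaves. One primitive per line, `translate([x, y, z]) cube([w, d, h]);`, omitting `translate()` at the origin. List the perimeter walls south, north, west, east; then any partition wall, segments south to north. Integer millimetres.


cube([5250, 200, 2450]);
translate([0, 2550, 0]) cube([5250, 200, 2450]);
translate([0, 200, 0]) cube([200, 2350, 2450]);
translate([5050, 200, 0]) cube([200, 2350, 2450]);
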